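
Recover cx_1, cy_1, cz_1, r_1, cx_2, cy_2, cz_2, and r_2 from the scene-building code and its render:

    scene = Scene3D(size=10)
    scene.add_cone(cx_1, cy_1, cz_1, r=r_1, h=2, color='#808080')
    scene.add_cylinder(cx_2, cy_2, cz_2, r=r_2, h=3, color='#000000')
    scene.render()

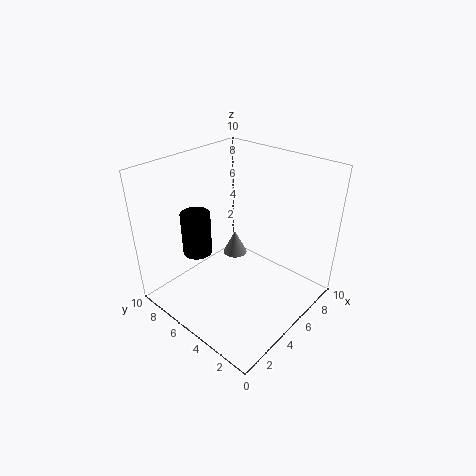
cx_1 = 8, cy_1 = 8, cz_1 = 1, r_1 = 1, cx_2 = 3, cy_2 = 7, cz_2 = 4, r_2 = 1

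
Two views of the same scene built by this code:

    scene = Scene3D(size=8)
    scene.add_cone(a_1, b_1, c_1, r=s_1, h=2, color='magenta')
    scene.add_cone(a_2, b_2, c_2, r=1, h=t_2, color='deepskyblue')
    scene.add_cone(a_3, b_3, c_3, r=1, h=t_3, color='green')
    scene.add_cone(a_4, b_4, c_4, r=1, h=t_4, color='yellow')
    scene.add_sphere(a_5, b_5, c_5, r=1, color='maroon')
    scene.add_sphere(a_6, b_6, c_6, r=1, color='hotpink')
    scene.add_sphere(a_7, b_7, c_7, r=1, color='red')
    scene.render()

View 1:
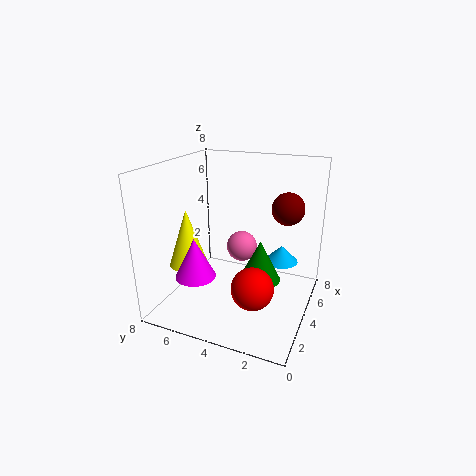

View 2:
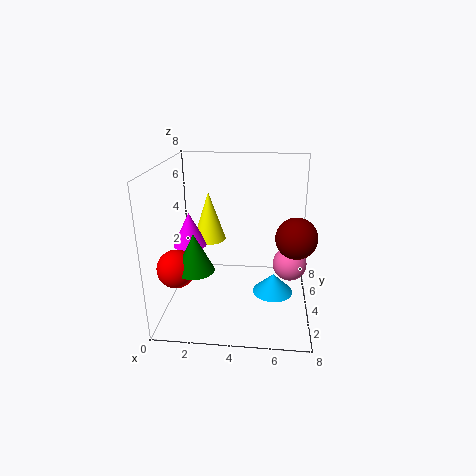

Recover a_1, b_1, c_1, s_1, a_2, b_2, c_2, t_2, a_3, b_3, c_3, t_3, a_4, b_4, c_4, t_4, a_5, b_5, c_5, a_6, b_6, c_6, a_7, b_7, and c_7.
a_1 = 1, b_1 = 5, c_1 = 3, s_1 = 1, a_2 = 6, b_2 = 2, c_2 = 2, t_2 = 1, a_3 = 2, b_3 = 2, c_3 = 3, t_3 = 2, a_4 = 2, b_4 = 6, c_4 = 3, t_4 = 3, a_5 = 7, b_5 = 2, c_5 = 5, a_6 = 7, b_6 = 5, c_6 = 2, a_7 = 1, b_7 = 2, c_7 = 3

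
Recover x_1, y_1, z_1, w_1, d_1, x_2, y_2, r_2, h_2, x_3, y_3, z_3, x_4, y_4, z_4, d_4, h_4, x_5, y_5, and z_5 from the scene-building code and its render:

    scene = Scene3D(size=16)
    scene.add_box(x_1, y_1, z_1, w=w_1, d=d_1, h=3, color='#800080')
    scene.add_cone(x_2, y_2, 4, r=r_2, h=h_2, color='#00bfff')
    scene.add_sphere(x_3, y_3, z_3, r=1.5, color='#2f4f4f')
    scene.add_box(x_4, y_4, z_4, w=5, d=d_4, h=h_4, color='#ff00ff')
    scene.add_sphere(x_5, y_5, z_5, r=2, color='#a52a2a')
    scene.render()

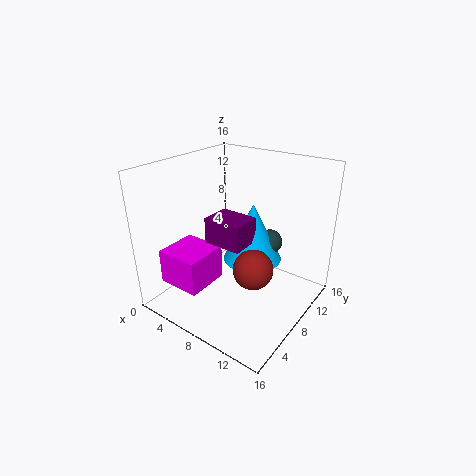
x_1 = 4.5, y_1 = 6.5, z_1 = 7, w_1 = 4.5, d_1 = 3.5, x_2 = 8, y_2 = 11, r_2 = 3.5, h_2 = 7, x_3 = 9.5, y_3 = 12.5, z_3 = 6, x_4 = 1, y_4 = 2.5, z_4 = 2.5, d_4 = 5, h_4 = 4, x_5 = 12, y_5 = 5, z_5 = 7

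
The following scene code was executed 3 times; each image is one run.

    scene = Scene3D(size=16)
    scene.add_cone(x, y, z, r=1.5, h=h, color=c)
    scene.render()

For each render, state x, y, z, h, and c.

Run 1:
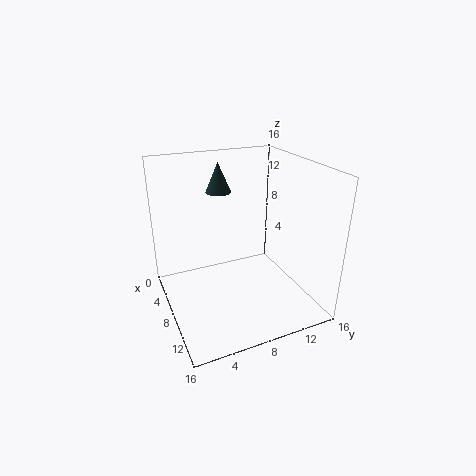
x = 3.5; y = 7.5; z = 12; h = 3.5; c = 'darkslategray'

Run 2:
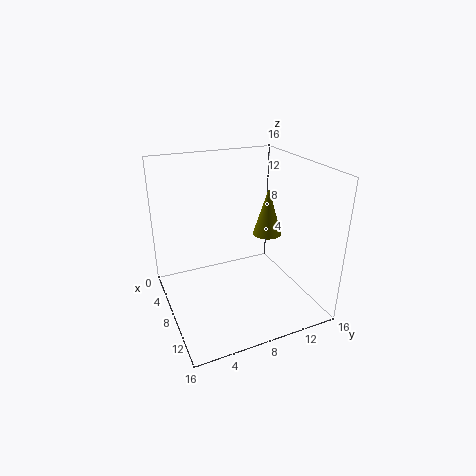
x = 10; y = 10.5; z = 9; h = 5; c = 'olive'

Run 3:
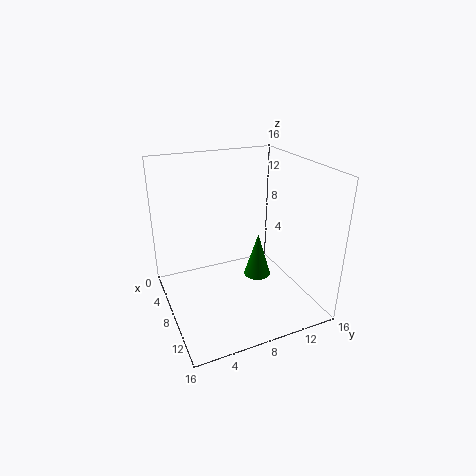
x = 9; y = 10; z = 3.5; h = 5; c = 'green'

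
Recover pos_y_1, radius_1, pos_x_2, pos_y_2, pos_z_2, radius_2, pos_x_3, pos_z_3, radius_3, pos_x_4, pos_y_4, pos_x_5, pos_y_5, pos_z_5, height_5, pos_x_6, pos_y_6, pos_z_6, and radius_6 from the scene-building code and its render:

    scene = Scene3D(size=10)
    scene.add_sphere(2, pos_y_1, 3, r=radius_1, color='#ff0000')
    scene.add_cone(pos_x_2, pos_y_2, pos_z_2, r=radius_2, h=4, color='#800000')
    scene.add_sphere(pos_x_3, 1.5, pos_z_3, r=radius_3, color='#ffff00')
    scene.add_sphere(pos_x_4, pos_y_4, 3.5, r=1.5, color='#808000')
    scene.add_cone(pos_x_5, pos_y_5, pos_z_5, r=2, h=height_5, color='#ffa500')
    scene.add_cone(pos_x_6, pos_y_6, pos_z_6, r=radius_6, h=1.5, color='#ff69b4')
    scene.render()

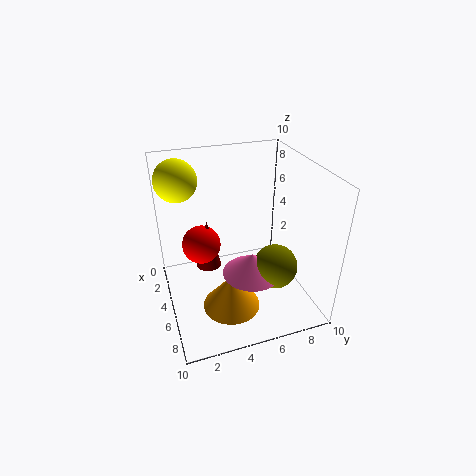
pos_y_1 = 3, radius_1 = 1.5, pos_x_2 = 2, pos_y_2 = 3.5, pos_z_2 = 1, radius_2 = 1, pos_x_3 = 2, pos_z_3 = 8.5, radius_3 = 1.5, pos_x_4 = 7, pos_y_4 = 7, pos_x_5 = 6.5, pos_y_5 = 4, pos_z_5 = 0.5, height_5 = 2.5, pos_x_6 = 6.5, pos_y_6 = 5.5, pos_z_6 = 3, radius_6 = 2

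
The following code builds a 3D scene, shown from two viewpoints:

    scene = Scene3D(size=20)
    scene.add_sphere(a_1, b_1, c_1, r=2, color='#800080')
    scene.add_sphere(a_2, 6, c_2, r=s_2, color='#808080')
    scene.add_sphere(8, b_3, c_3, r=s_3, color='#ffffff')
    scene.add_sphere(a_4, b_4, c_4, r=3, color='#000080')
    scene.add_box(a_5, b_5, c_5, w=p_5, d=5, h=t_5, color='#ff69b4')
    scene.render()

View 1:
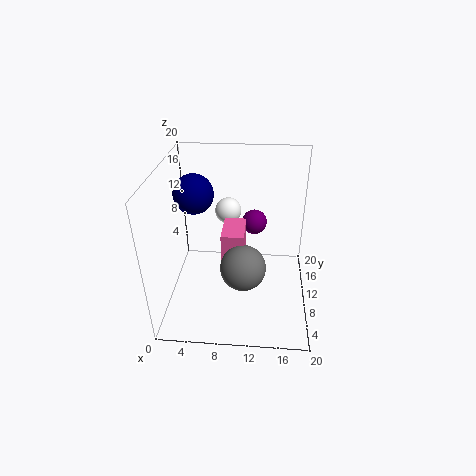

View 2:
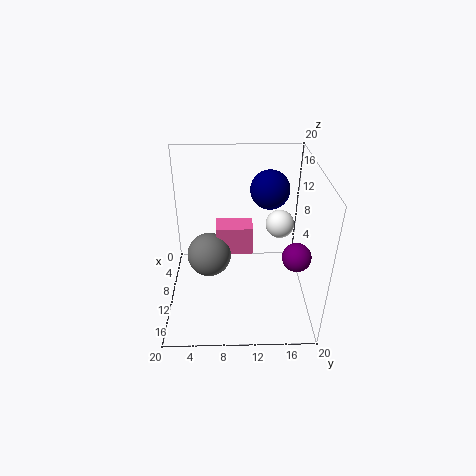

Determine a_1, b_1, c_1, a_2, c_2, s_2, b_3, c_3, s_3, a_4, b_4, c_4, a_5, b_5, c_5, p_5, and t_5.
a_1 = 12
b_1 = 18
c_1 = 8
a_2 = 11
c_2 = 8
s_2 = 3
b_3 = 16
c_3 = 11
s_3 = 2
a_4 = 3
b_4 = 15
c_4 = 14
a_5 = 8
b_5 = 7
c_5 = 8
p_5 = 3
t_5 = 4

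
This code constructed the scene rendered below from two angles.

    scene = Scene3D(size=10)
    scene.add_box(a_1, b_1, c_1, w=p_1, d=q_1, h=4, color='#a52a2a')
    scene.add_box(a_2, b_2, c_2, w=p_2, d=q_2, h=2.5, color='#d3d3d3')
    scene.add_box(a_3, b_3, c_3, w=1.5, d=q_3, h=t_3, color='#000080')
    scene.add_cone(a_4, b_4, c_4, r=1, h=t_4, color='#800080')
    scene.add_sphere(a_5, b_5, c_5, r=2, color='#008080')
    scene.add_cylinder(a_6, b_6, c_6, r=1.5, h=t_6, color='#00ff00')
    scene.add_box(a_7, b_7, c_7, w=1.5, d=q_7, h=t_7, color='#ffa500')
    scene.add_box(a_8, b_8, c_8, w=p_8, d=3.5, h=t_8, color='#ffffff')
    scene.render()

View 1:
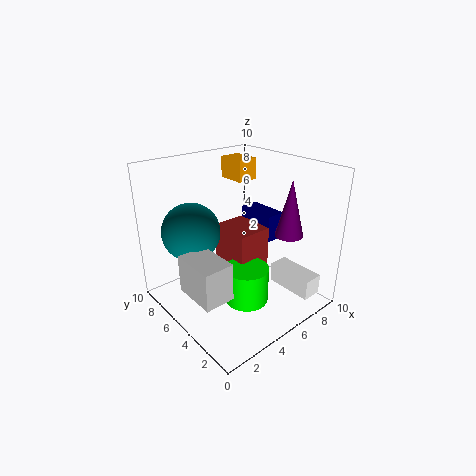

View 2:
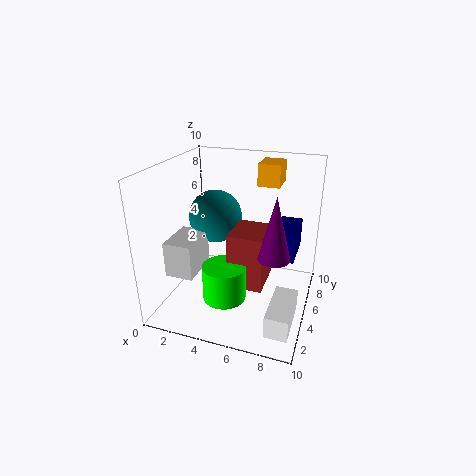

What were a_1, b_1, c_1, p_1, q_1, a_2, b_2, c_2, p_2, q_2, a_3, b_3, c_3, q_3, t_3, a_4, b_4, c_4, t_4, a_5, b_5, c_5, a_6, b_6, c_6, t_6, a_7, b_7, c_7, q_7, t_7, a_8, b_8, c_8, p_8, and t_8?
a_1 = 4.5, b_1 = 4, c_1 = 1.5, p_1 = 2.5, q_1 = 3, a_2 = 0.5, b_2 = 2.5, c_2 = 2.5, p_2 = 2, q_2 = 3, a_3 = 7.5, b_3 = 4.5, c_3 = 4, q_3 = 3, t_3 = 2, a_4 = 8, b_4 = 3, c_4 = 5, t_4 = 4, a_5 = 2.5, b_5 = 7, c_5 = 5.5, a_6 = 4.5, b_6 = 3.5, c_6 = 1, t_6 = 2.5, a_7 = 6, b_7 = 6, c_7 = 8.5, q_7 = 2, t_7 = 1.5, a_8 = 8, b_8 = 1, c_8 = 0.5, p_8 = 1.5, t_8 = 1.5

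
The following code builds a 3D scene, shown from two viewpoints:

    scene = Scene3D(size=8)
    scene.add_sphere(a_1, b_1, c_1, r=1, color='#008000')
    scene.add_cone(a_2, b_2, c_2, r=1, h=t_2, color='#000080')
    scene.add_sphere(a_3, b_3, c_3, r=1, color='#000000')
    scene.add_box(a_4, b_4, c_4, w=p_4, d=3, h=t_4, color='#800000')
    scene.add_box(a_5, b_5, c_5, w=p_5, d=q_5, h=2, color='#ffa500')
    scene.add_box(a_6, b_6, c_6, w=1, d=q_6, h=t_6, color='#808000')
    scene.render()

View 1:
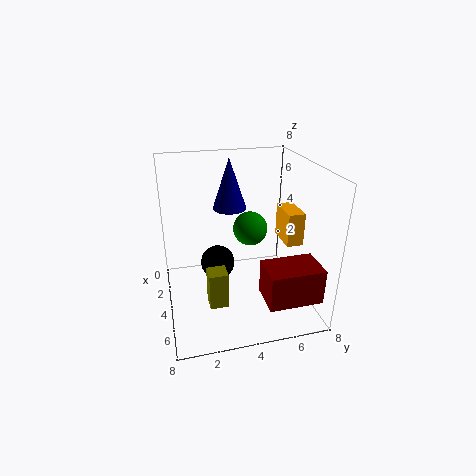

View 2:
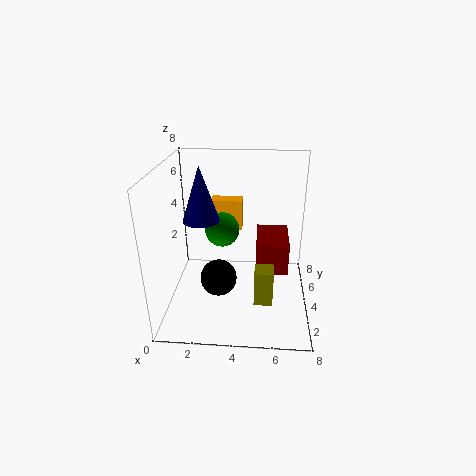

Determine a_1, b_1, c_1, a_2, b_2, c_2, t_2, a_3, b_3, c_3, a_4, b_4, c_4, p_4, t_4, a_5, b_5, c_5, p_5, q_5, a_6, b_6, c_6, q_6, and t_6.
a_1 = 3; b_1 = 5; c_1 = 4; a_2 = 2; b_2 = 4; c_2 = 5; t_2 = 3; a_3 = 3; b_3 = 3; c_3 = 2; a_4 = 5; b_4 = 5; c_4 = 1; p_4 = 2; t_4 = 2; a_5 = 2; b_5 = 7; c_5 = 3; p_5 = 2; q_5 = 1; a_6 = 5; b_6 = 2; c_6 = 1; q_6 = 1; t_6 = 2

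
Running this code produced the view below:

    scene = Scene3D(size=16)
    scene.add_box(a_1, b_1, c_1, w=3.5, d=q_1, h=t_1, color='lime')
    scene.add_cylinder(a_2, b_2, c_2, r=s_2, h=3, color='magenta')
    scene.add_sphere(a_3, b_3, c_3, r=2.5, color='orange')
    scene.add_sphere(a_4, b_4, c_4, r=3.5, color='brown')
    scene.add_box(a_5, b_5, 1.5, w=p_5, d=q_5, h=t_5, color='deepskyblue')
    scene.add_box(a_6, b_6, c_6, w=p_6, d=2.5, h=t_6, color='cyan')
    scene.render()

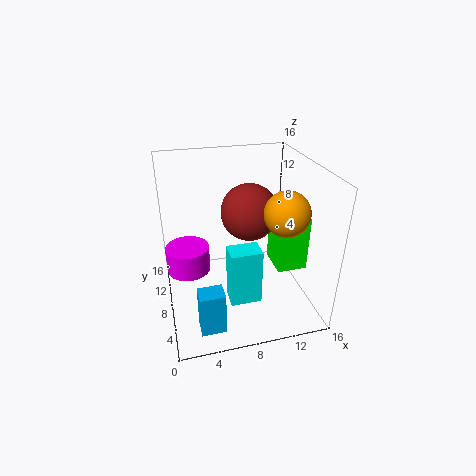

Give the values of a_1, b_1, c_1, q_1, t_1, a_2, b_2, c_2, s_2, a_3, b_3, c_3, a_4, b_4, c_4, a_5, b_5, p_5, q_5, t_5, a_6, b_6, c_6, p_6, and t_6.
a_1 = 12.5, b_1 = 6.5, c_1 = 3.5, q_1 = 4, t_1 = 6.5, a_2 = 2.5, b_2 = 10, c_2 = 3.5, s_2 = 2.5, a_3 = 13, b_3 = 6.5, c_3 = 11, a_4 = 10.5, b_4 = 12, c_4 = 9, a_5 = 2.5, b_5 = 1, p_5 = 2.5, q_5 = 2, t_5 = 4.5, a_6 = 6.5, b_6 = 5, c_6 = 1, p_6 = 3.5, t_6 = 6.5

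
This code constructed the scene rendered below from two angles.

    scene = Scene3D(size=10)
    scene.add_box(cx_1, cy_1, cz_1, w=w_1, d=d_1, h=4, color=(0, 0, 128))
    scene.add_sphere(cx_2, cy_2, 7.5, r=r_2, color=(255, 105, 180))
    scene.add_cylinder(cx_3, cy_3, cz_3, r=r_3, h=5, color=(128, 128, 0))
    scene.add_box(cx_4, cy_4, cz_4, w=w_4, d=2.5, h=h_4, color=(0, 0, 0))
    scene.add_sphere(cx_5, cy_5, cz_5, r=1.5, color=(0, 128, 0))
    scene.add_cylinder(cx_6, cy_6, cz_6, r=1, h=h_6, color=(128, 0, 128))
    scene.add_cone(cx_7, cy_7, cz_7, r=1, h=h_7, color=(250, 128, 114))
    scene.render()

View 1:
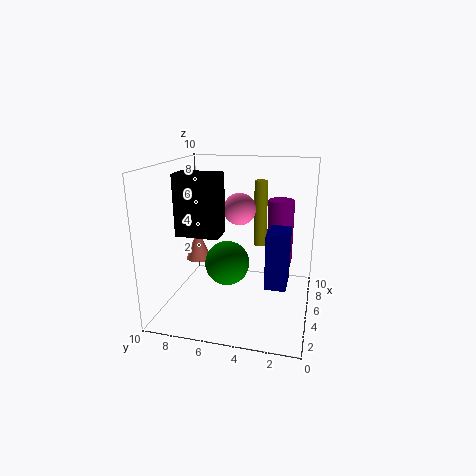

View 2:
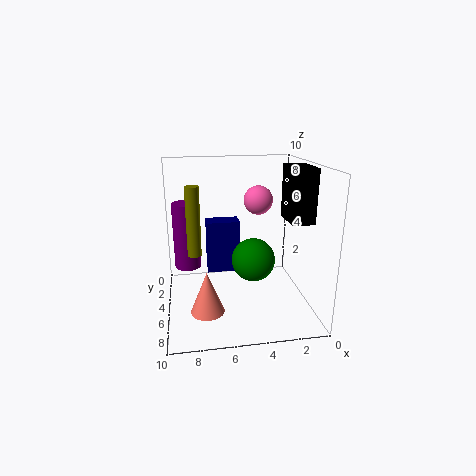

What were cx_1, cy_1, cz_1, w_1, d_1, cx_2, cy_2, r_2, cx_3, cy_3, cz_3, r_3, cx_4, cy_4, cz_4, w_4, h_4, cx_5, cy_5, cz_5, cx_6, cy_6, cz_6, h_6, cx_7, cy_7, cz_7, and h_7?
cx_1 = 4.5
cy_1 = 1.5
cz_1 = 1.5
w_1 = 2.5
d_1 = 1.5
cx_2 = 3.5
cy_2 = 4.5
r_2 = 1
cx_3 = 8
cy_3 = 4
cz_3 = 3.5
r_3 = 0.5
cx_4 = 0.5
cy_4 = 5
cz_4 = 6.5
w_4 = 1.5
h_4 = 3.5
cx_5 = 4
cy_5 = 5.5
cz_5 = 3.5
cx_6 = 8.5
cy_6 = 2.5
cz_6 = 2
h_6 = 5
cx_7 = 7.5
cy_7 = 9
cz_7 = 2
h_7 = 2.5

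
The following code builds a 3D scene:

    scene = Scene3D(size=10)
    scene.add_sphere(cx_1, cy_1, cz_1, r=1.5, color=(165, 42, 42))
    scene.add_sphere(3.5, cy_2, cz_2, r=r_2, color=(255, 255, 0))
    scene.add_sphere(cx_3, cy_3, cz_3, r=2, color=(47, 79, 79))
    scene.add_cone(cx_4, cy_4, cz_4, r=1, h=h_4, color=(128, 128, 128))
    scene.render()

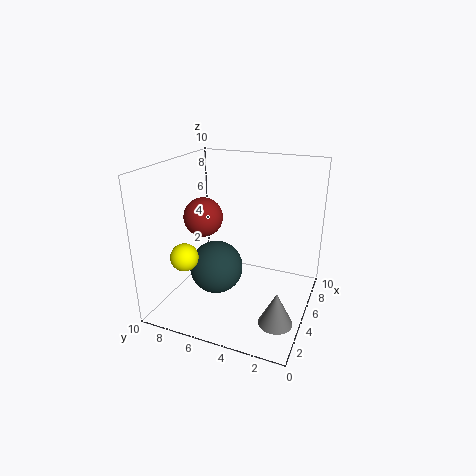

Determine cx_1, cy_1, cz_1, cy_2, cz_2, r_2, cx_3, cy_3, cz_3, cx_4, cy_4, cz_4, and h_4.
cx_1 = 6.5, cy_1 = 8.5, cz_1 = 5.5, cy_2 = 8.5, cz_2 = 3.5, r_2 = 1, cx_3 = 5.5, cy_3 = 7, cz_3 = 2, cx_4 = 1, cy_4 = 1, cz_4 = 2, h_4 = 2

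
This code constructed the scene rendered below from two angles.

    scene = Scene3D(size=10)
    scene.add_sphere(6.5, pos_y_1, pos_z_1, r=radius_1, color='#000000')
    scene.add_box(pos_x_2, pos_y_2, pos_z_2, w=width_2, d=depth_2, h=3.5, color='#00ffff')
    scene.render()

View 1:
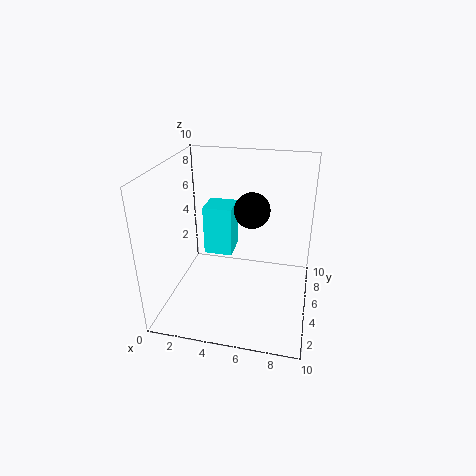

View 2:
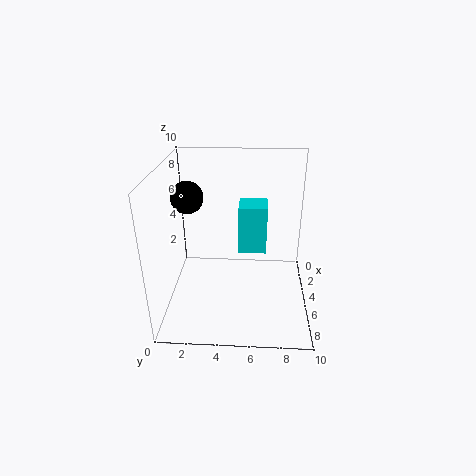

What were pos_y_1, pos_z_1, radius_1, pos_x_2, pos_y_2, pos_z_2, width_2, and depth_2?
pos_y_1 = 2; pos_z_1 = 8.5; radius_1 = 1; pos_x_2 = 2.5; pos_y_2 = 5; pos_z_2 = 3.5; width_2 = 2; depth_2 = 2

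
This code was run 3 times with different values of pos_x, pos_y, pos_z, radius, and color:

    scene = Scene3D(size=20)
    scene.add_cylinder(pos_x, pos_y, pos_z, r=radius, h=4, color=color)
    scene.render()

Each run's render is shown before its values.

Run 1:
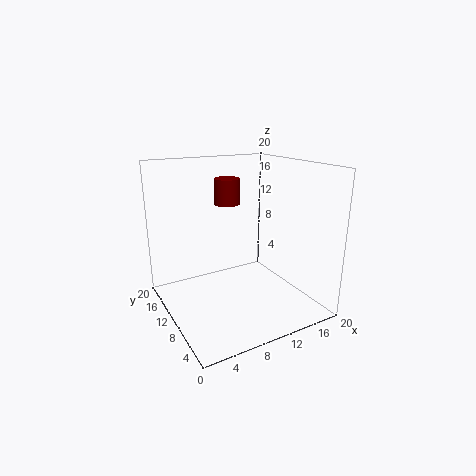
pos_x = 12, pos_y = 17, pos_z = 13, radius = 2, color = 'maroon'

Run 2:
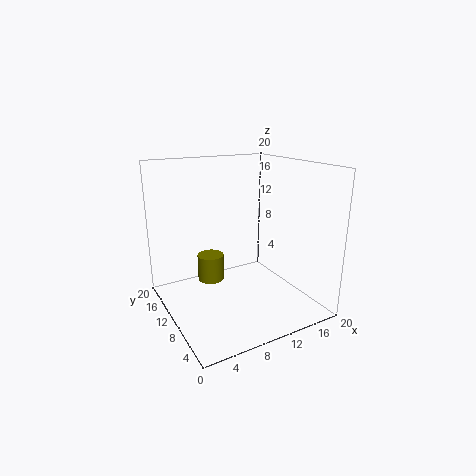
pos_x = 8, pos_y = 15, pos_z = 2, radius = 2, color = 'olive'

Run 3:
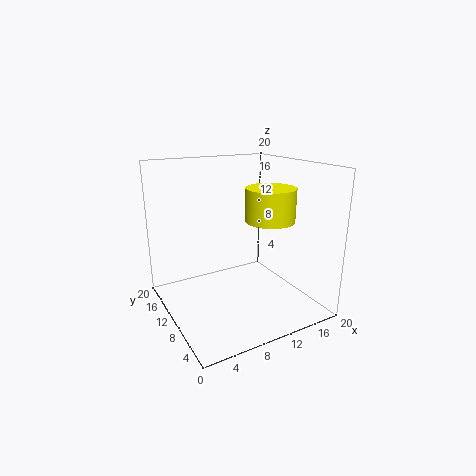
pos_x = 11, pos_y = 4, pos_z = 14, radius = 3, color = 'yellow'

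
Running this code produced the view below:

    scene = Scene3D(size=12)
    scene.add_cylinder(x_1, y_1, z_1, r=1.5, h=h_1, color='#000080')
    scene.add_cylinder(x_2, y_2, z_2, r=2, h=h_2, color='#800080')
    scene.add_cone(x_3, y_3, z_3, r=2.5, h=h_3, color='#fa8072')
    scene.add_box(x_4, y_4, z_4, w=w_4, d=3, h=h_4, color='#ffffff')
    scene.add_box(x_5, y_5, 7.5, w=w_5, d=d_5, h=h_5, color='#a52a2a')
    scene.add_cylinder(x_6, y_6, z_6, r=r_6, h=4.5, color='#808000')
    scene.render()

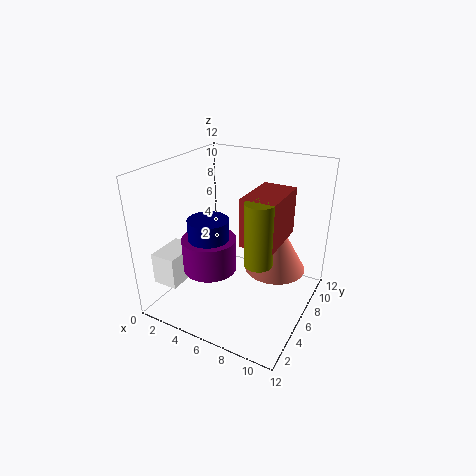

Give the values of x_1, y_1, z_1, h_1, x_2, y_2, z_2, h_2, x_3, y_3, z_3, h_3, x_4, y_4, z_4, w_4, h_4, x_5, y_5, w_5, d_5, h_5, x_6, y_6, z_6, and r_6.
x_1 = 5.5
y_1 = 2.5
z_1 = 5.5
h_1 = 3.5
x_2 = 5.5
y_2 = 2.5
z_2 = 5
h_2 = 2.5
x_3 = 9
y_3 = 7
z_3 = 3.5
h_3 = 4.5
x_4 = 1.5
y_4 = 0.5
z_4 = 3.5
w_4 = 2
h_4 = 2.5
x_5 = 8
y_5 = 2.5
w_5 = 2.5
d_5 = 4
h_5 = 3.5
x_6 = 9.5
y_6 = 2.5
z_6 = 6.5
r_6 = 1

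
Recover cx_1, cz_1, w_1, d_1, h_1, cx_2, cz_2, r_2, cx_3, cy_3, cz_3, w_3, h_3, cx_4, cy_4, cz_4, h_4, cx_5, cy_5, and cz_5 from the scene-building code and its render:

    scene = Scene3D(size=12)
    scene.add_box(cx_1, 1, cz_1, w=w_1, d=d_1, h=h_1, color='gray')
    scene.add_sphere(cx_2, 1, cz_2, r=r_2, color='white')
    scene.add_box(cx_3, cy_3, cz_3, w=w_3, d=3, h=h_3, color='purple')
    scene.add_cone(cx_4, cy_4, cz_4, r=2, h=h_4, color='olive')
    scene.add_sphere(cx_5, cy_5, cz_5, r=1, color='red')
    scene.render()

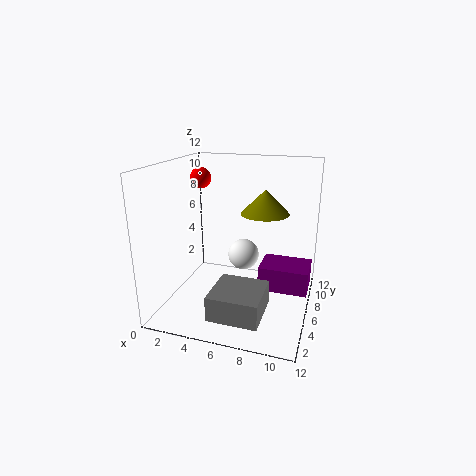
cx_1 = 5; cz_1 = 1; w_1 = 4; d_1 = 4; h_1 = 2; cx_2 = 8; cz_2 = 7; r_2 = 1; cx_3 = 8; cy_3 = 5; cz_3 = 2; w_3 = 4; h_3 = 2; cx_4 = 8; cy_4 = 7; cz_4 = 8; h_4 = 2; cx_5 = 1; cy_5 = 10; cz_5 = 10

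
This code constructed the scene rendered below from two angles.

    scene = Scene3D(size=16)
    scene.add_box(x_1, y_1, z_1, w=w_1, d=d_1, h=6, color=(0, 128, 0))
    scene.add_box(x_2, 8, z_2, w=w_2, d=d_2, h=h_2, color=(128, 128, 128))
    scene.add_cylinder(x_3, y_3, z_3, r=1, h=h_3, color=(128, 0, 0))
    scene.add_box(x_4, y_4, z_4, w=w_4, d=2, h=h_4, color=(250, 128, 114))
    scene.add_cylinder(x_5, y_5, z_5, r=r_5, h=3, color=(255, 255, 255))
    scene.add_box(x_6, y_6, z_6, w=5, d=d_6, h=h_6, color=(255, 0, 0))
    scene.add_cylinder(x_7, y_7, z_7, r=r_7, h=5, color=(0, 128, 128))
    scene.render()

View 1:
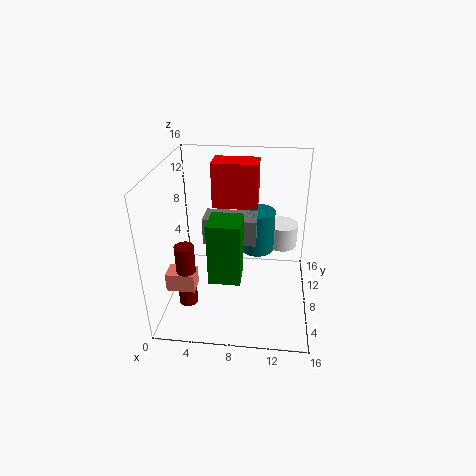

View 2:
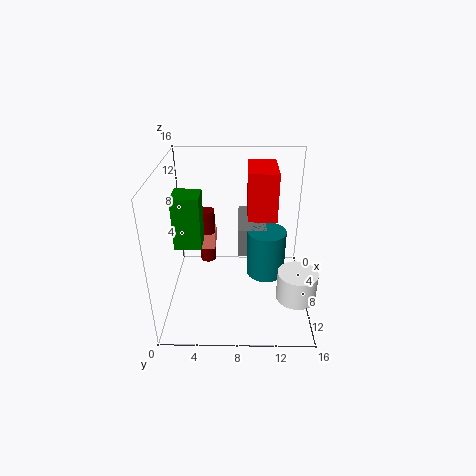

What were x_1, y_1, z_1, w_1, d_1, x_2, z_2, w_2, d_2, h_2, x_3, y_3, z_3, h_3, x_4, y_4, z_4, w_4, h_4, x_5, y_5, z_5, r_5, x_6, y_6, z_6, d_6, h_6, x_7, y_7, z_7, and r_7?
x_1 = 6; y_1 = 1; z_1 = 7; w_1 = 3; d_1 = 3; x_2 = 4; z_2 = 7; w_2 = 6; d_2 = 3; h_2 = 3; x_3 = 3; y_3 = 4; z_3 = 2; h_3 = 7; x_4 = 1; y_4 = 3; z_4 = 4; w_4 = 3; h_4 = 2; x_5 = 13; y_5 = 14; z_5 = 4; r_5 = 2; x_6 = 5; y_6 = 9; z_6 = 11; d_6 = 3; h_6 = 5; x_7 = 10; y_7 = 11; z_7 = 5; r_7 = 2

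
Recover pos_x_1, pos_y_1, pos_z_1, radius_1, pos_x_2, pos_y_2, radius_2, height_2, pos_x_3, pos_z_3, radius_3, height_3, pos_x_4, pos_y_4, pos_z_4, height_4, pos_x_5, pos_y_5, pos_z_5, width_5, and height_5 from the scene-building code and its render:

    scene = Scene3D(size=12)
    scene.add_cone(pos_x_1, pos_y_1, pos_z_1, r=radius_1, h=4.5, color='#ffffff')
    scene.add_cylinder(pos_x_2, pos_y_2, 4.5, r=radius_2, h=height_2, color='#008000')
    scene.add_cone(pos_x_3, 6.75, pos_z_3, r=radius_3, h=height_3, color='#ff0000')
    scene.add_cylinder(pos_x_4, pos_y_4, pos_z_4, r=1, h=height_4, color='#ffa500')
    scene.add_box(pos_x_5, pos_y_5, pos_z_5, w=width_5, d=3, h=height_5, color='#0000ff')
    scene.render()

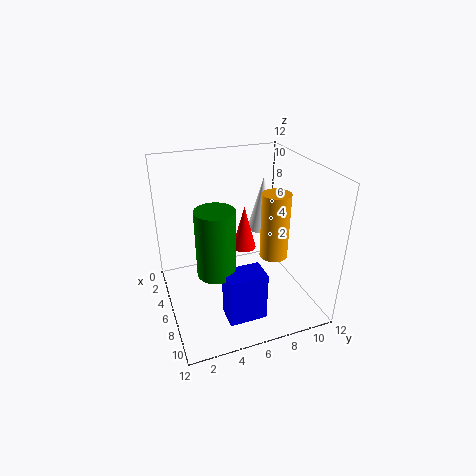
pos_x_1 = 5.25
pos_y_1 = 8.5
pos_z_1 = 6.25
radius_1 = 1.25
pos_x_2 = 8
pos_y_2 = 3.5
radius_2 = 1.5
height_2 = 5.25
pos_x_3 = 5.5
pos_z_3 = 4.75
radius_3 = 1
height_3 = 3.75
pos_x_4 = 10
pos_y_4 = 7.25
pos_z_4 = 6.5
height_4 = 4.75
pos_x_5 = 8.5
pos_y_5 = 3.75
pos_z_5 = 1
width_5 = 2
height_5 = 4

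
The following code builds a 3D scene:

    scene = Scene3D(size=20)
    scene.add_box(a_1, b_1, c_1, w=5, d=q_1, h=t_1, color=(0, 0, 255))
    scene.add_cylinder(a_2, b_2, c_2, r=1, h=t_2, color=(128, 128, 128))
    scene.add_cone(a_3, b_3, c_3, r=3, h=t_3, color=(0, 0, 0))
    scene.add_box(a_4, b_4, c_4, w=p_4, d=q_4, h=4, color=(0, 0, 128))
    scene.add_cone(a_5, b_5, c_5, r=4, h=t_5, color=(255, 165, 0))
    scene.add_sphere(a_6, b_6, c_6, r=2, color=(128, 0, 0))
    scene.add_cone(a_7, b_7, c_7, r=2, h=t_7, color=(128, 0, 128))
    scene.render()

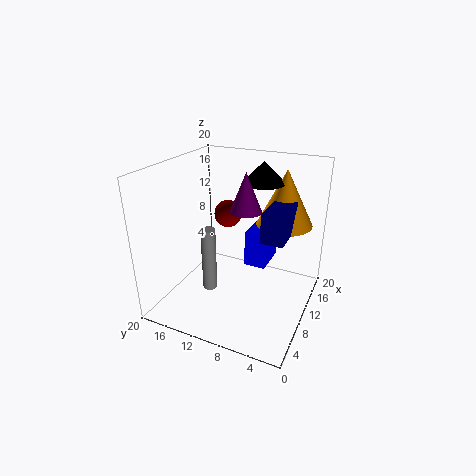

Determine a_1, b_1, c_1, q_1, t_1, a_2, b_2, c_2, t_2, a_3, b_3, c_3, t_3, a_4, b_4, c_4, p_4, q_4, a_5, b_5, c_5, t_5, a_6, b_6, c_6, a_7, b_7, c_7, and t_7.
a_1 = 10; b_1 = 6; c_1 = 6; q_1 = 3; t_1 = 5; a_2 = 7; b_2 = 13; c_2 = 3; t_2 = 9; a_3 = 14; b_3 = 8; c_3 = 17; t_3 = 3; a_4 = 8; b_4 = 3; c_4 = 11; p_4 = 6; q_4 = 3; a_5 = 15; b_5 = 5; c_5 = 11; t_5 = 8; a_6 = 13; b_6 = 13; c_6 = 12; a_7 = 8; b_7 = 8; c_7 = 15; t_7 = 5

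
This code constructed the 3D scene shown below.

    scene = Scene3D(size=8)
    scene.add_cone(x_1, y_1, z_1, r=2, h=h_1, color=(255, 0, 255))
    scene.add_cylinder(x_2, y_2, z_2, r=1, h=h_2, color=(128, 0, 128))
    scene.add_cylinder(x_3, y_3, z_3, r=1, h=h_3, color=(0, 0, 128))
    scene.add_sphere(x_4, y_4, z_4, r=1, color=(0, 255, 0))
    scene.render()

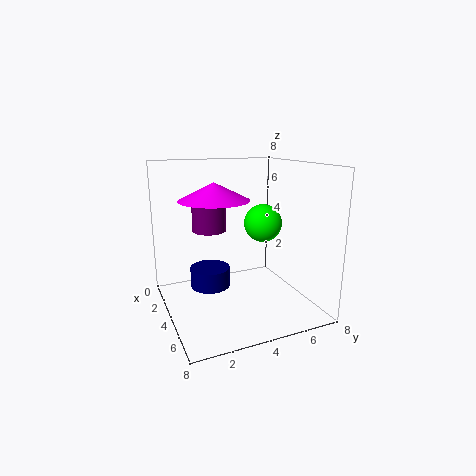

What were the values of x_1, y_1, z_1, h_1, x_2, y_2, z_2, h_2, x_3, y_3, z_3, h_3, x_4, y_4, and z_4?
x_1 = 3; y_1 = 3; z_1 = 6; h_1 = 1; x_2 = 2; y_2 = 3; z_2 = 4; h_2 = 2; x_3 = 5; y_3 = 2; z_3 = 2; h_3 = 1; x_4 = 5; y_4 = 5; z_4 = 5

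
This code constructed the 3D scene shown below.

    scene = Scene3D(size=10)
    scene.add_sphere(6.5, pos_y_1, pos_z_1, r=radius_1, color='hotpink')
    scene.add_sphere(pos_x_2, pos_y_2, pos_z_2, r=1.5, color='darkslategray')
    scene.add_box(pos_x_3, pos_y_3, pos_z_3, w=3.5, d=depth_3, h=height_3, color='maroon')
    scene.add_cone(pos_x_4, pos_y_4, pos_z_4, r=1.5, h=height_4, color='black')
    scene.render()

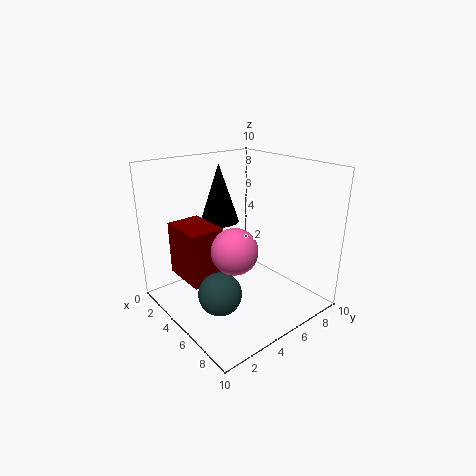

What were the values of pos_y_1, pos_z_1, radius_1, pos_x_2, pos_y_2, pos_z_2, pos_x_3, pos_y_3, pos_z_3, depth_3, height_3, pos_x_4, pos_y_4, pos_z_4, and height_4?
pos_y_1 = 3.5; pos_z_1 = 5; radius_1 = 1.5; pos_x_2 = 5.5; pos_y_2 = 3; pos_z_2 = 1.5; pos_x_3 = 0.5; pos_y_3 = 2; pos_z_3 = 1.5; depth_3 = 2.5; height_3 = 4; pos_x_4 = 1.5; pos_y_4 = 6; pos_z_4 = 5; height_4 = 4.5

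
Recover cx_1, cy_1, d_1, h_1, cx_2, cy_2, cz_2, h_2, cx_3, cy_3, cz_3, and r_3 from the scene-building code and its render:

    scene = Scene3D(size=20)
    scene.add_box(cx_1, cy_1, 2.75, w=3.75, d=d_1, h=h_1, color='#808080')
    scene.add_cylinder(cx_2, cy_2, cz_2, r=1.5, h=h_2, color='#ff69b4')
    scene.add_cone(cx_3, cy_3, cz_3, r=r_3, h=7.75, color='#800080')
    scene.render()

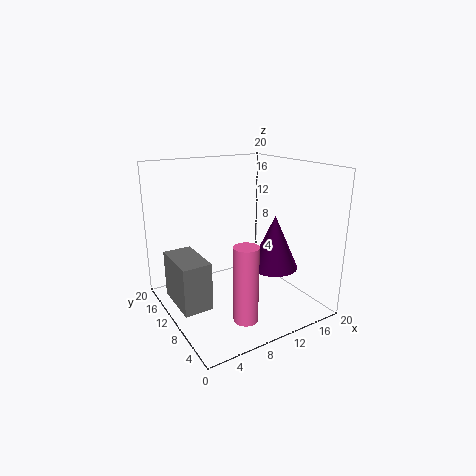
cx_1 = 0.25, cy_1 = 6.25, d_1 = 6.75, h_1 = 6.25, cx_2 = 6.5, cy_2 = 2.5, cz_2 = 2.5, h_2 = 9.5, cx_3 = 15.25, cy_3 = 8.5, cz_3 = 5, r_3 = 3.5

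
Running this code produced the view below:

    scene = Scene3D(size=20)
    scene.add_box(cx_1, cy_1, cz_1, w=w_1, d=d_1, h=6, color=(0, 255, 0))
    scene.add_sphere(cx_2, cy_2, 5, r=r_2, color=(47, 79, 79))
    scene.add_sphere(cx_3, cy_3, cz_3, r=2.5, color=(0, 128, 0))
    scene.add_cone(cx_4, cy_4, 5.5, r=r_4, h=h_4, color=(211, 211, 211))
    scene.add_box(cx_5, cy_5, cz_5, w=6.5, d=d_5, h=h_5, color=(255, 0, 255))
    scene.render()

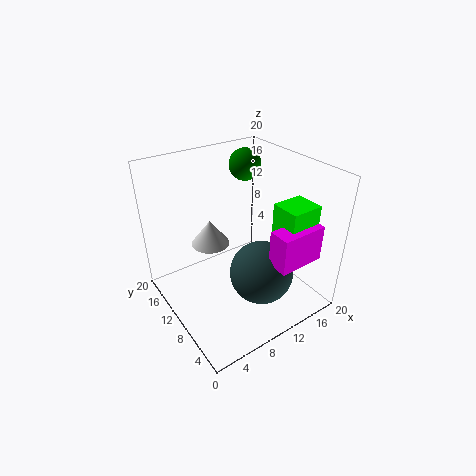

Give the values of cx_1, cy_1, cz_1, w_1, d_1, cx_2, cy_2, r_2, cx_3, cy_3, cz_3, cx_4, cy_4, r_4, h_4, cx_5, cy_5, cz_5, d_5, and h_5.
cx_1 = 13.5; cy_1 = 3; cz_1 = 9.5; w_1 = 4.5; d_1 = 4; cx_2 = 12; cy_2 = 7; r_2 = 4.5; cx_3 = 16.5; cy_3 = 17.5; cz_3 = 17; cx_4 = 9.5; cy_4 = 17; r_4 = 3; h_4 = 4; cx_5 = 11.5; cy_5 = 2; cz_5 = 8; d_5 = 3; h_5 = 5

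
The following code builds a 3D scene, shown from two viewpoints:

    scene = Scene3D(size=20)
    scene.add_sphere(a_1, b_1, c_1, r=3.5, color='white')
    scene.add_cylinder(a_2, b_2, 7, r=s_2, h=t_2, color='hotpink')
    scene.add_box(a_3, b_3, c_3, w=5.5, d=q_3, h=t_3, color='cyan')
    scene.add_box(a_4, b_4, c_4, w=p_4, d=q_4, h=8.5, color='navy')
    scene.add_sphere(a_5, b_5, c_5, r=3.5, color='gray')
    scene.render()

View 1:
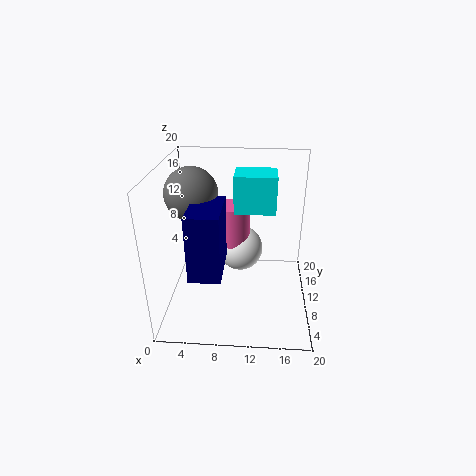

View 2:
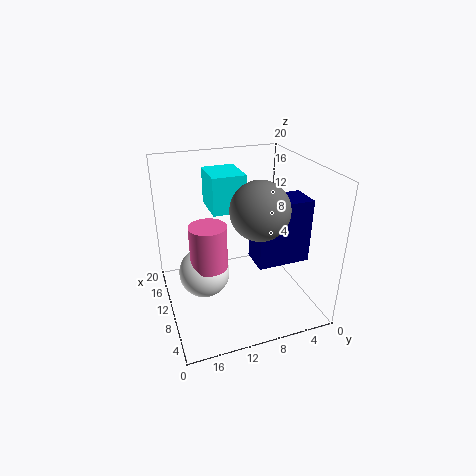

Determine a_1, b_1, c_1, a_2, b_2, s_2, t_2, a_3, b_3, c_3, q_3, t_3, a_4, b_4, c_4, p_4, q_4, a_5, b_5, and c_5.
a_1 = 10; b_1 = 15; c_1 = 5.5; a_2 = 9; b_2 = 14.5; s_2 = 2.5; t_2 = 6; a_3 = 9.5; b_3 = 9; c_3 = 14; q_3 = 4.5; t_3 = 5; a_4 = 4.5; b_4 = 2; c_4 = 8; p_4 = 4; q_4 = 7; a_5 = 4; b_5 = 9.5; c_5 = 16.5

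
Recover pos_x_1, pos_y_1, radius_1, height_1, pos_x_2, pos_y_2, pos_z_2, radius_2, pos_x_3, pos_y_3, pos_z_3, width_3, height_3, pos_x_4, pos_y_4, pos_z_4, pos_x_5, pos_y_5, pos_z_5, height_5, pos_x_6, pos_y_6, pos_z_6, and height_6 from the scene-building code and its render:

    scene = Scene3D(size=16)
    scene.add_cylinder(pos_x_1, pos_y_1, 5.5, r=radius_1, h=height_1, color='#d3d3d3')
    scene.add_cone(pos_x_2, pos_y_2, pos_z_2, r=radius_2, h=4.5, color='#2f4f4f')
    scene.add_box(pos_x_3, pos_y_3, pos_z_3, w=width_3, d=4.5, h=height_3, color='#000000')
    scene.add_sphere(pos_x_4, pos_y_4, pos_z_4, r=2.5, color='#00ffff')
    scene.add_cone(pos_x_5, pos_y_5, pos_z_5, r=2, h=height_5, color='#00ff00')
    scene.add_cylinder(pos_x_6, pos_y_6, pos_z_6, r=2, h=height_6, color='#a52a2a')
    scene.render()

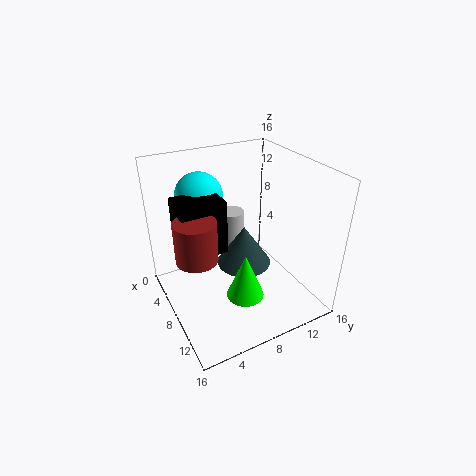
pos_x_1 = 4.5, pos_y_1 = 9, radius_1 = 1.5, height_1 = 4, pos_x_2 = 8.5, pos_y_2 = 8.5, pos_z_2 = 5, radius_2 = 3, pos_x_3 = 7, pos_y_3 = 1, pos_z_3 = 8.5, width_3 = 3.5, height_3 = 5.5, pos_x_4 = 6, pos_y_4 = 4.5, pos_z_4 = 13, pos_x_5 = 11.5, pos_y_5 = 7, pos_z_5 = 3, height_5 = 5, pos_x_6 = 11, pos_y_6 = 2, pos_z_6 = 9, height_6 = 4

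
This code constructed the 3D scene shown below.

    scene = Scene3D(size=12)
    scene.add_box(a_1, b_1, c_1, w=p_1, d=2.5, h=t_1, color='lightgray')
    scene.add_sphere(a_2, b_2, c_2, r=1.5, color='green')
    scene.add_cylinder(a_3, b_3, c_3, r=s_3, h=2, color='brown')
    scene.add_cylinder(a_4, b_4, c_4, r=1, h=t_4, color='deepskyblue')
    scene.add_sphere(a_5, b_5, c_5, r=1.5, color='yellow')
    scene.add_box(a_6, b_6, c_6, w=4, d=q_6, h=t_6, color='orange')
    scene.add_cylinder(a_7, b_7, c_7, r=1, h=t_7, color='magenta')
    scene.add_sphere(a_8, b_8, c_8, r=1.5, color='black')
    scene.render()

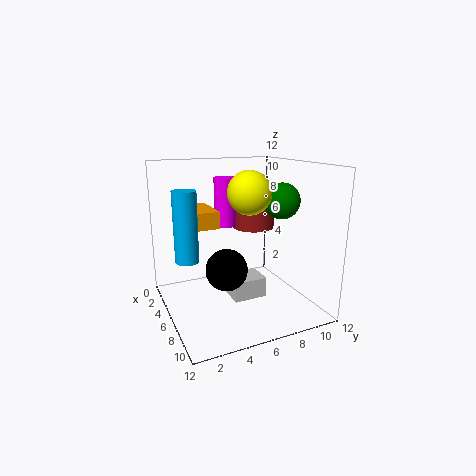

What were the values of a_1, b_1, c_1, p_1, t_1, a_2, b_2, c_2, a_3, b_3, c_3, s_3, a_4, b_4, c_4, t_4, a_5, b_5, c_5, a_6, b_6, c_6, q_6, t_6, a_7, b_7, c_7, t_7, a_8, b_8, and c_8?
a_1 = 8; b_1 = 4; c_1 = 2.5; p_1 = 2; t_1 = 1.5; a_2 = 7; b_2 = 9.5; c_2 = 9; a_3 = 2; b_3 = 9.5; c_3 = 5.5; s_3 = 2; a_4 = 4.5; b_4 = 2; c_4 = 4; t_4 = 6; a_5 = 10; b_5 = 5; c_5 = 10.5; a_6 = 0.5; b_6 = 3; c_6 = 6.5; q_6 = 2; t_6 = 1.5; a_7 = 2; b_7 = 6.5; c_7 = 6; t_7 = 4.5; a_8 = 9.5; b_8 = 3.5; c_8 = 5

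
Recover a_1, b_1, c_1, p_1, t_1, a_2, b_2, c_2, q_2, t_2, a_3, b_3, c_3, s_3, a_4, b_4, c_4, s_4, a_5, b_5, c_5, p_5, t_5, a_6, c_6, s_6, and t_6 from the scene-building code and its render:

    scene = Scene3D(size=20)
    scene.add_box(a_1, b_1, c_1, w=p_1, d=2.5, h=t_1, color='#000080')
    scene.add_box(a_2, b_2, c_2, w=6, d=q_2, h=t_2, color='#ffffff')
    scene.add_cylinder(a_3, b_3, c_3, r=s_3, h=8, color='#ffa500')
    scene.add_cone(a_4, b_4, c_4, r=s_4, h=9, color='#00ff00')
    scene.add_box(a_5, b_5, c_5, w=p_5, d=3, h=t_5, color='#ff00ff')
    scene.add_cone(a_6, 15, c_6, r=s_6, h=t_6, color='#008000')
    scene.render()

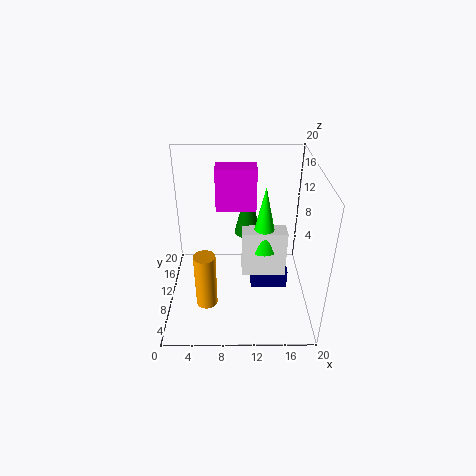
a_1 = 12, b_1 = 10.5, c_1 = 0.5, p_1 = 5.5, t_1 = 3, a_2 = 10.5, b_2 = 7.5, c_2 = 5.5, q_2 = 2.5, t_2 = 6.5, a_3 = 5.5, b_3 = 7, c_3 = 1, s_3 = 1.5, a_4 = 13.5, b_4 = 9, c_4 = 9, s_4 = 2, a_5 = 7, b_5 = 11, c_5 = 13.5, p_5 = 5.5, t_5 = 6, a_6 = 11.5, c_6 = 8, s_6 = 2, t_6 = 8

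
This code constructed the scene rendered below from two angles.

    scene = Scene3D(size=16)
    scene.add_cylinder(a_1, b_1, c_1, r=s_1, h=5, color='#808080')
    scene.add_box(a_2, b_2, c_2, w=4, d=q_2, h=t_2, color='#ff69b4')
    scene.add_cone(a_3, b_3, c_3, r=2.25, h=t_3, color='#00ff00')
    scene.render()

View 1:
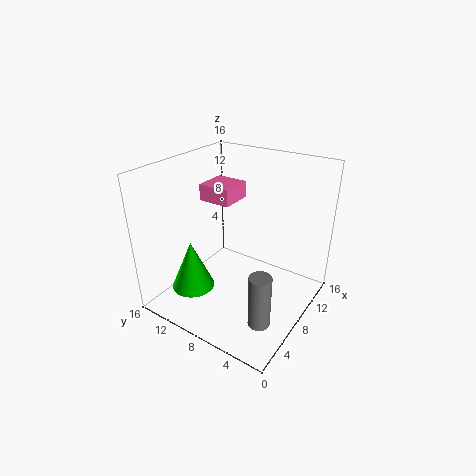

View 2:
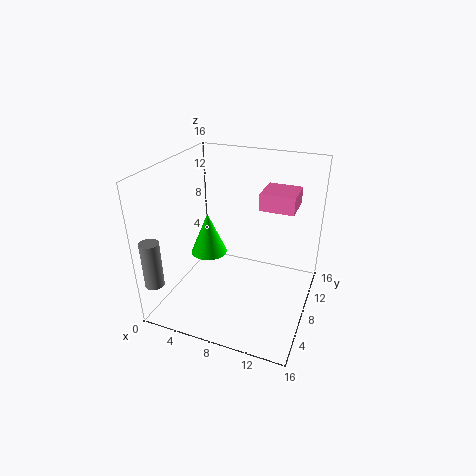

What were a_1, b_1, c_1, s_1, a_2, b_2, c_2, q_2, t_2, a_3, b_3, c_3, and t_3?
a_1 = 1.25
b_1 = 1.25
c_1 = 4.5
s_1 = 1
a_2 = 9.5
b_2 = 10.5
c_2 = 10.5
q_2 = 4
t_2 = 2
a_3 = 3
b_3 = 10.5
c_3 = 3.75
t_3 = 5.25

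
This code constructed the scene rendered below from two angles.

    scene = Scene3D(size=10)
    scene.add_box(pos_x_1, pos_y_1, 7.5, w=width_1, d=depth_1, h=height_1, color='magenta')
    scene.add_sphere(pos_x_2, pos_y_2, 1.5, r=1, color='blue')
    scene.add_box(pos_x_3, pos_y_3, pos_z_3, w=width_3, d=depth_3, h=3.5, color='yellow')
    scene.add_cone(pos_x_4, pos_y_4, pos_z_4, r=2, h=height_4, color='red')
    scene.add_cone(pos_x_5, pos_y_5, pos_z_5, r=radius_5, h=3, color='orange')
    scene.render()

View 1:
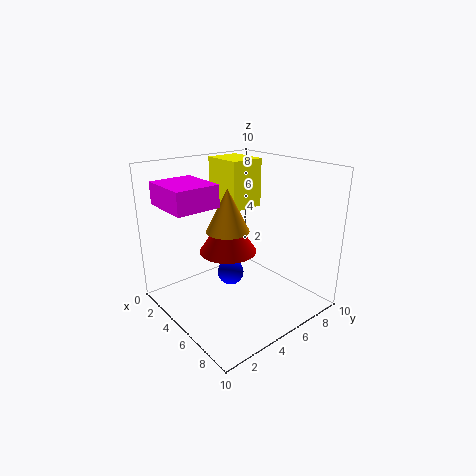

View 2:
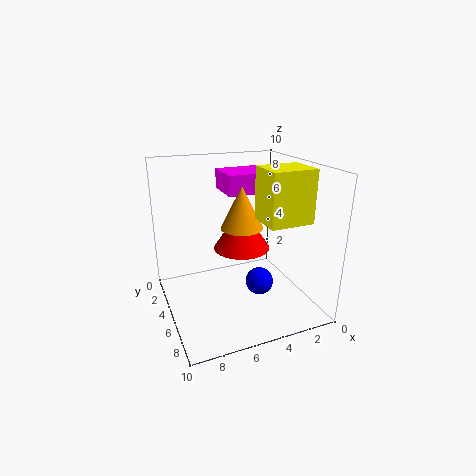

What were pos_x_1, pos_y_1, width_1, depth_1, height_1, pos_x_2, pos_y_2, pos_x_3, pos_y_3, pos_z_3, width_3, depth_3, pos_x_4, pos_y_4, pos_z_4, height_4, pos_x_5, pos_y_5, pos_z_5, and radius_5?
pos_x_1 = 1.5, pos_y_1 = 0.5, width_1 = 3.5, depth_1 = 3, height_1 = 1.5, pos_x_2 = 3.5, pos_y_2 = 5.5, pos_x_3 = 1, pos_y_3 = 5.5, pos_z_3 = 6.5, width_3 = 3, depth_3 = 2.5, pos_x_4 = 4.5, pos_y_4 = 4.5, pos_z_4 = 4, height_4 = 3, pos_x_5 = 4.5, pos_y_5 = 4.5, pos_z_5 = 5.5, radius_5 = 1.5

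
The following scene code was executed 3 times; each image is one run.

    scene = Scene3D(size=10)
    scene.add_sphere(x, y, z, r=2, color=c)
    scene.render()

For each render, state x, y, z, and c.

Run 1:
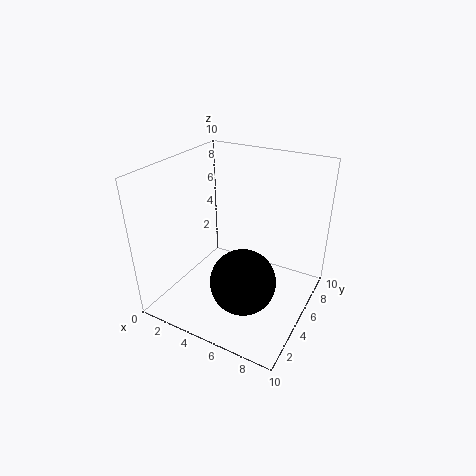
x = 7
y = 2
z = 4
c = 'black'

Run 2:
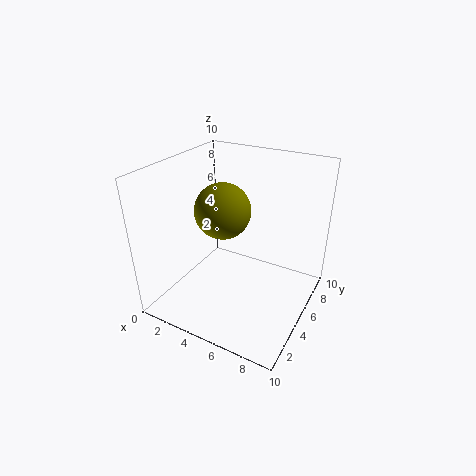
x = 3.5
y = 5.5
z = 6.5
c = 'olive'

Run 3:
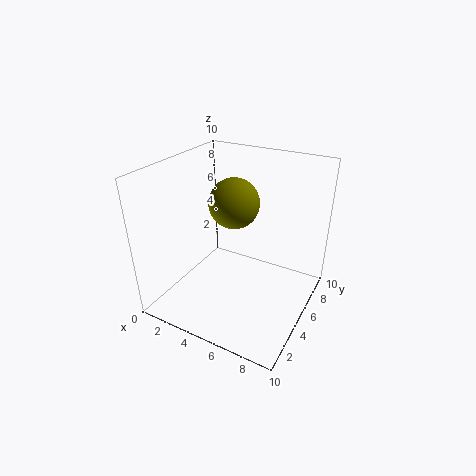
x = 3
y = 8
z = 6
c = 'olive'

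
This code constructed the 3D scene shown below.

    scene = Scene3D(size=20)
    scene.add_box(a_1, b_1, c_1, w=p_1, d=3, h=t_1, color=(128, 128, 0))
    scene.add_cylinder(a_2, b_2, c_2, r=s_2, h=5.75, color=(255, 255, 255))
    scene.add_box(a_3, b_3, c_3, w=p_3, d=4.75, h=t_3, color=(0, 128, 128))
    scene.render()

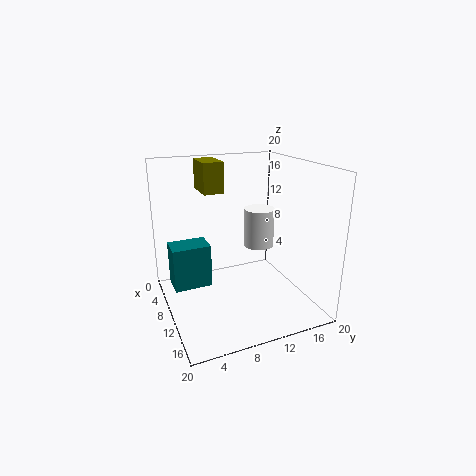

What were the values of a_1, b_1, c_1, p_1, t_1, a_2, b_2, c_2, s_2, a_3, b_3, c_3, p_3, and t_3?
a_1 = 0.5; b_1 = 6.75; c_1 = 15.25; p_1 = 5; t_1 = 4.5; a_2 = 7.5; b_2 = 14.5; c_2 = 7.25; s_2 = 2.25; a_3 = 10; b_3 = 0.25; c_3 = 5.5; p_3 = 3.25; t_3 = 5.5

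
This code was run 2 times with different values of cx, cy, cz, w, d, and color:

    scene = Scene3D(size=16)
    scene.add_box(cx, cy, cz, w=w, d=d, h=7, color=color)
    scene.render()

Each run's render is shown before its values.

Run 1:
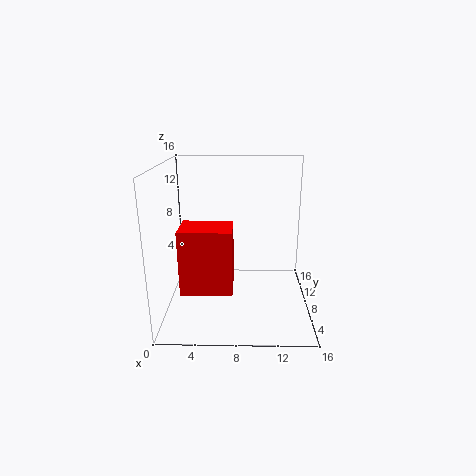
cx = 2; cy = 4; cz = 3; w = 5.5; d = 4; color = 'red'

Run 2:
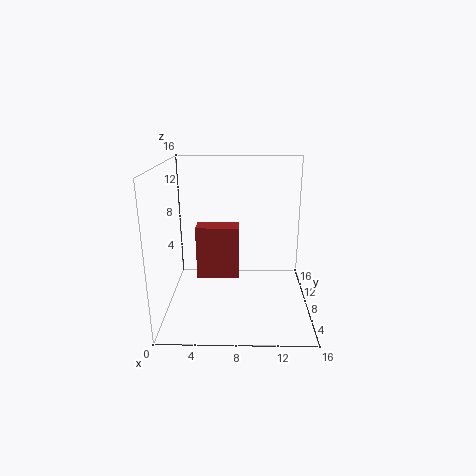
cx = 2.5; cy = 12.5; cz = 0.5; w = 5.5; d = 2.5; color = 'brown'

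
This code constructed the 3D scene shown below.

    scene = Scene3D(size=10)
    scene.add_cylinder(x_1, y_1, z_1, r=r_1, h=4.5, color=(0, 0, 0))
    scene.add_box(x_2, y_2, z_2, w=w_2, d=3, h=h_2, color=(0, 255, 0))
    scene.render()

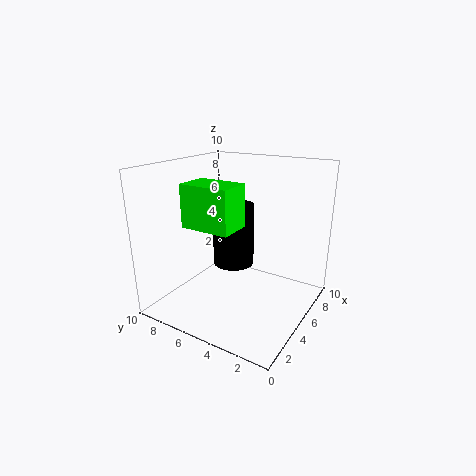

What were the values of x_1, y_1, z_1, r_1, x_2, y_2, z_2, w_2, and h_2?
x_1 = 6
y_1 = 6
z_1 = 2.5
r_1 = 1.5
x_2 = 0.5
y_2 = 3
z_2 = 7
w_2 = 2
h_2 = 2.5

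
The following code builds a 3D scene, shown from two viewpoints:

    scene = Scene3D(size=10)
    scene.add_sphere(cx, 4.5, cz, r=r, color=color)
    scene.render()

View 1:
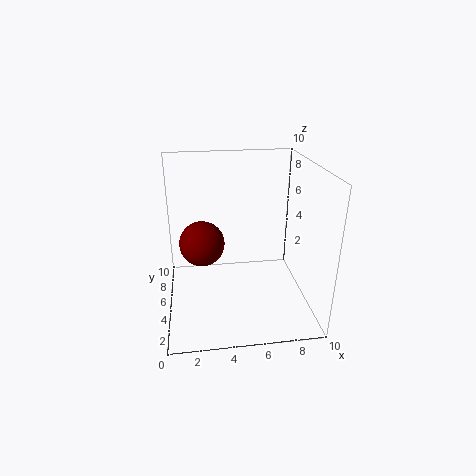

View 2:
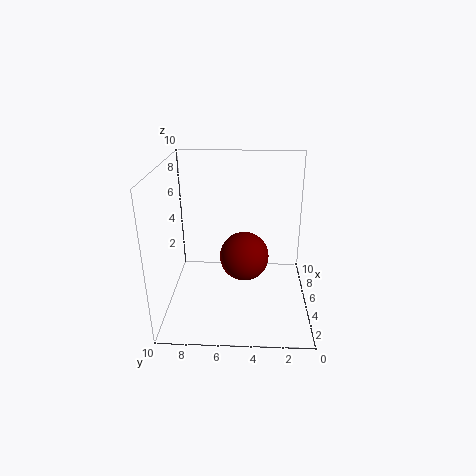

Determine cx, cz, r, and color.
cx = 2.5; cz = 5; r = 1.5; color = 'maroon'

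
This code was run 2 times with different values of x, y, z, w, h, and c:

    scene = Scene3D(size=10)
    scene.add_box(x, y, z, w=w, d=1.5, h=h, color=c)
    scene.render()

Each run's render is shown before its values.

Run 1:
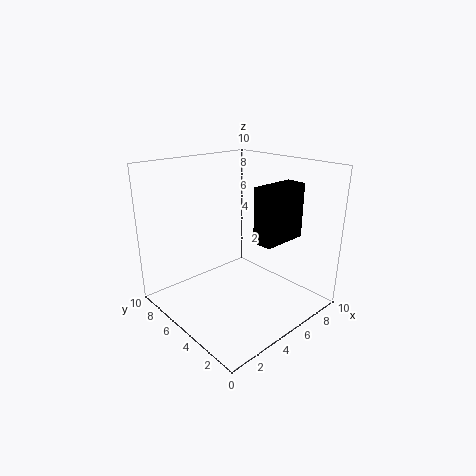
x = 6
y = 3
z = 4.5
w = 3.5
h = 4
c = 'black'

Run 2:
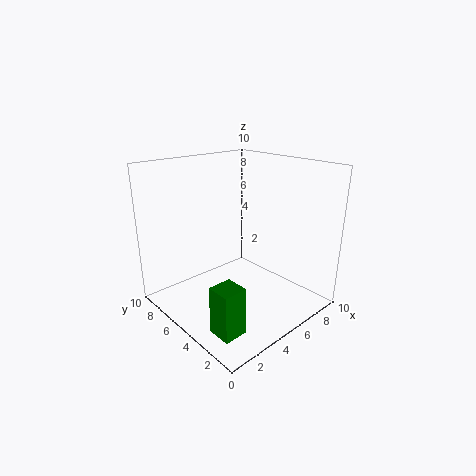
x = 0.5
y = 1
z = 1
w = 1.5
h = 3
c = 'green'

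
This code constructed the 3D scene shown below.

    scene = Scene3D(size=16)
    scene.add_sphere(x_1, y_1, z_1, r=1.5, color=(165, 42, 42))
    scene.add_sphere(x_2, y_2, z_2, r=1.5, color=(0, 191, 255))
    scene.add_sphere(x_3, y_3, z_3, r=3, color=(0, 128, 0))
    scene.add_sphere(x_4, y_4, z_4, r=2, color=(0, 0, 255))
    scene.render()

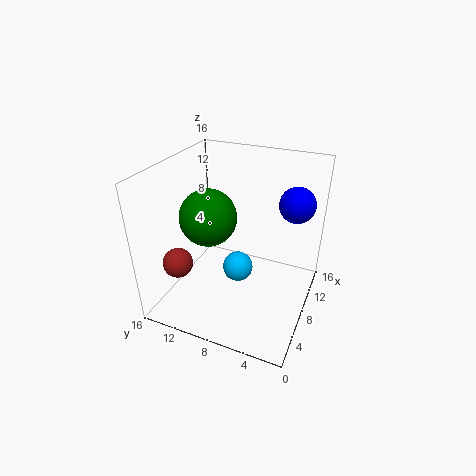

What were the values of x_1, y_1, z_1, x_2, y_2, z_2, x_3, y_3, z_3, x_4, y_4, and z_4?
x_1 = 2
y_1 = 12
z_1 = 7.5
x_2 = 4.5
y_2 = 6.5
z_2 = 7
x_3 = 6
y_3 = 10.5
z_3 = 11
x_4 = 11.5
y_4 = 2.5
z_4 = 11.5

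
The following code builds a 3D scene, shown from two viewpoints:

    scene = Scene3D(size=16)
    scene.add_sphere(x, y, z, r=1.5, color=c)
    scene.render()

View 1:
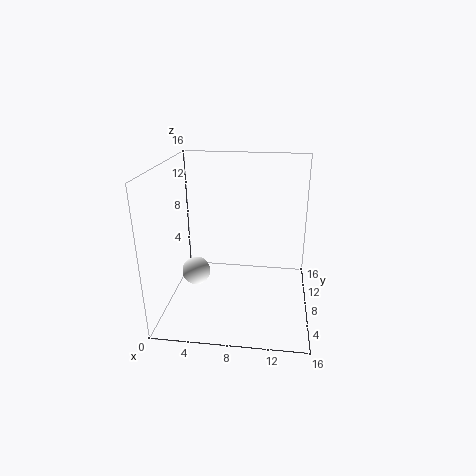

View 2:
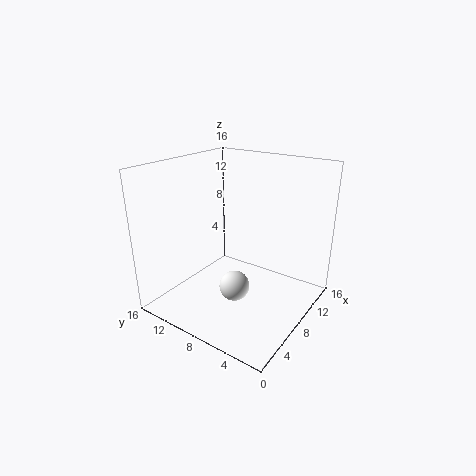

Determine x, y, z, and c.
x = 3.75, y = 5.5, z = 5, c = 'white'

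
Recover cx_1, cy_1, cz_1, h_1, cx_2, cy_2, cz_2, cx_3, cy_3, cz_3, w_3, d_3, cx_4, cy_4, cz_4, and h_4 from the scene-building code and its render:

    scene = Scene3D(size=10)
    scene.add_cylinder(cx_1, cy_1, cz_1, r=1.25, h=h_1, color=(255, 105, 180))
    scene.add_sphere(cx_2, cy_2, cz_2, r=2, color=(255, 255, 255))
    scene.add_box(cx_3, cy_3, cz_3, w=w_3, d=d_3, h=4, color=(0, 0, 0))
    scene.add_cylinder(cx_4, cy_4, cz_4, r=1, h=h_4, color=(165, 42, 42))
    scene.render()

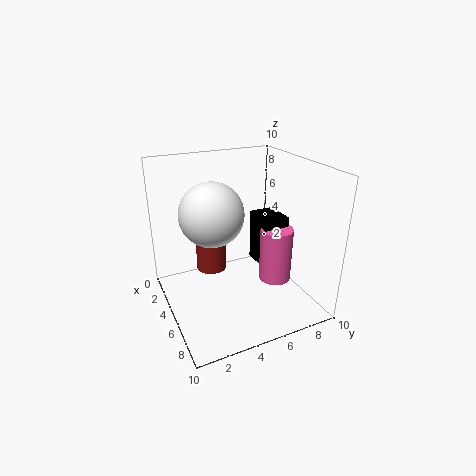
cx_1 = 4.5
cy_1 = 8.5
cz_1 = 0.5
h_1 = 4.25
cx_2 = 6
cy_2 = 2.75
cz_2 = 7.5
cx_3 = 2
cy_3 = 7.5
cz_3 = 1.5
w_3 = 2.5
d_3 = 2
cx_4 = 5
cy_4 = 3
cz_4 = 3.25
h_4 = 3.75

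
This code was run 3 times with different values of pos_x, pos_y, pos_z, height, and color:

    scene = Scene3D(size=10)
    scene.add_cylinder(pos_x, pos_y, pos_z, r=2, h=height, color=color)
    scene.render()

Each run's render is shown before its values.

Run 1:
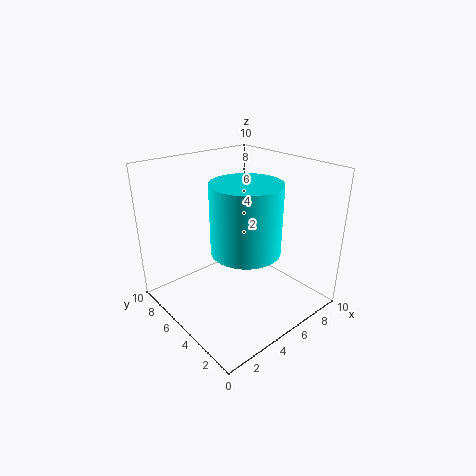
pos_x = 3, pos_y = 2, pos_z = 6, height = 4, color = 'cyan'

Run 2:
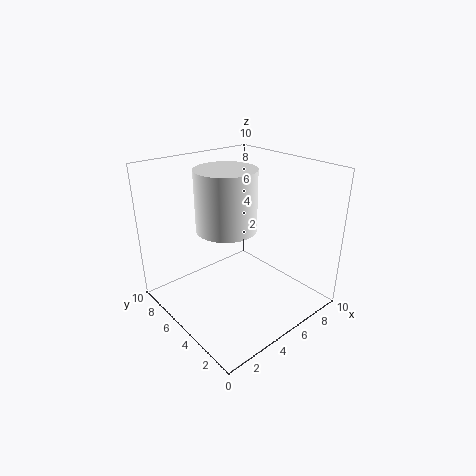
pos_x = 4, pos_y = 5, pos_z = 6, height = 4, color = 'white'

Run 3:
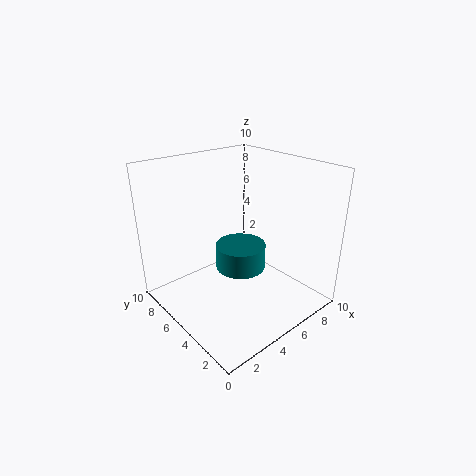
pos_x = 7, pos_y = 7, pos_z = 1, height = 2, color = 'teal'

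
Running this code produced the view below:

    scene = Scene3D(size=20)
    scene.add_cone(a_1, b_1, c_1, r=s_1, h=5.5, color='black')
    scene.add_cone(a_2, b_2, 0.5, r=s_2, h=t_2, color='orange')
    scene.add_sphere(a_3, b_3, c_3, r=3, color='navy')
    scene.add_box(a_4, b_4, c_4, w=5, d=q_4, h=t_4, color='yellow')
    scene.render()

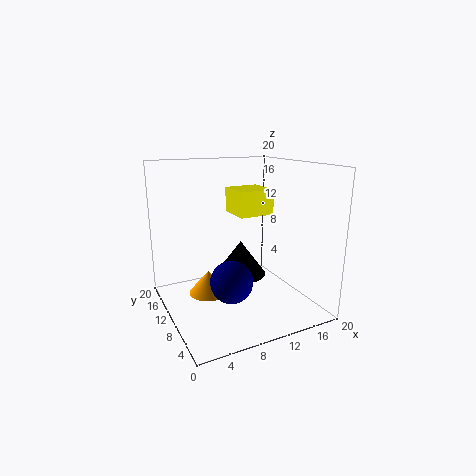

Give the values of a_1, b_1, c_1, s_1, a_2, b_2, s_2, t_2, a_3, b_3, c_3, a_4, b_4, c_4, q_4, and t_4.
a_1 = 13
b_1 = 15
c_1 = 2
s_1 = 4
a_2 = 7
b_2 = 14
s_2 = 3
t_2 = 3.5
a_3 = 8.5
b_3 = 9
c_3 = 4
a_4 = 10
b_4 = 9
c_4 = 13
q_4 = 5
t_4 = 3.5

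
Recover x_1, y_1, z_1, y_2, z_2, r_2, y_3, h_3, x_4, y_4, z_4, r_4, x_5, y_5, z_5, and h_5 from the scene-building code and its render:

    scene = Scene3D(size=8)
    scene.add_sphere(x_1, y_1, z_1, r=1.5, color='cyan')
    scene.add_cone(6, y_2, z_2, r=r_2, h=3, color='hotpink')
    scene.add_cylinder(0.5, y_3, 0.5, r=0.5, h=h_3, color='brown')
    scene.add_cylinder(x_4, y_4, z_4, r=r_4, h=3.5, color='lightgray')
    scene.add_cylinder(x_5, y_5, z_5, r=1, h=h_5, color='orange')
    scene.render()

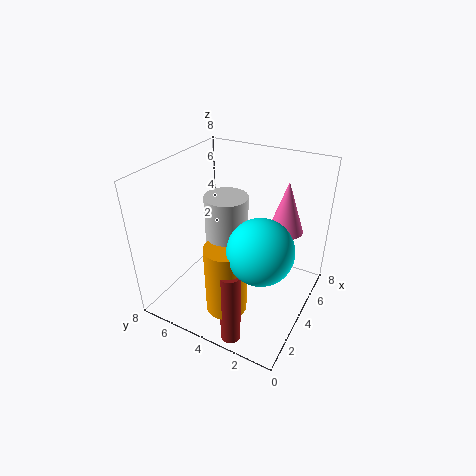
x_1 = 1.5
y_1 = 1.5
z_1 = 5.5
y_2 = 2
z_2 = 4
r_2 = 1
y_3 = 2.5
h_3 = 4
x_4 = 2
y_4 = 3.5
z_4 = 4
r_4 = 1
x_5 = 1
y_5 = 3
z_5 = 2
h_5 = 3.5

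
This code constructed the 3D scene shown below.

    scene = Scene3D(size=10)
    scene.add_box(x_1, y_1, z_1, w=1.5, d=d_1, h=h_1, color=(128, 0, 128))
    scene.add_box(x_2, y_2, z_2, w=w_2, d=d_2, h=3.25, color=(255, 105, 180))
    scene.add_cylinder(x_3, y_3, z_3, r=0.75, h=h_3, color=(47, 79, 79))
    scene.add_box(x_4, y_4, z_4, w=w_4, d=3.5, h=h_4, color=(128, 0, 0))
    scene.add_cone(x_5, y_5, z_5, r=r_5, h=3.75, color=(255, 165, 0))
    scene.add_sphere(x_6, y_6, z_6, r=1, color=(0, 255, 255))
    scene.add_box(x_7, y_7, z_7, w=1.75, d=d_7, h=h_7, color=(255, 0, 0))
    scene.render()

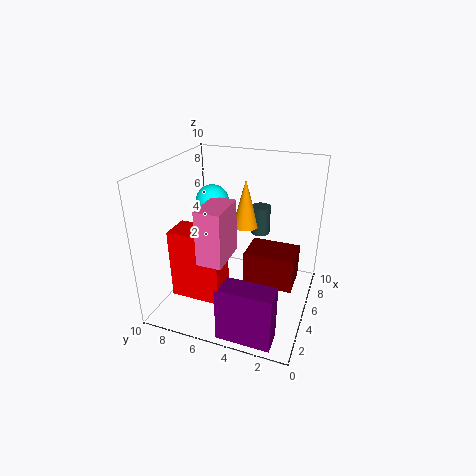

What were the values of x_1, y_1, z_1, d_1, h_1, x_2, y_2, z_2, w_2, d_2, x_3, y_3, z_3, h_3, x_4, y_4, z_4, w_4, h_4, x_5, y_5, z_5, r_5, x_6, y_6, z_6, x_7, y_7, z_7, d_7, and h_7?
x_1 = 0.25, y_1 = 1.25, z_1 = 0.25, d_1 = 3.5, h_1 = 3.75, x_2 = 0.25, y_2 = 4.25, z_2 = 5.5, w_2 = 2.5, d_2 = 1.5, x_3 = 8.75, y_3 = 4.5, z_3 = 3.75, h_3 = 2.25, x_4 = 4.75, y_4 = 1, z_4 = 1.5, w_4 = 2.5, h_4 = 2.5, x_5 = 8, y_5 = 5.5, z_5 = 4.5, r_5 = 1, x_6 = 3.25, y_6 = 6, z_6 = 8.25, x_7 = 0.25, y_7 = 4.5, z_7 = 3, d_7 = 3, h_7 = 4.25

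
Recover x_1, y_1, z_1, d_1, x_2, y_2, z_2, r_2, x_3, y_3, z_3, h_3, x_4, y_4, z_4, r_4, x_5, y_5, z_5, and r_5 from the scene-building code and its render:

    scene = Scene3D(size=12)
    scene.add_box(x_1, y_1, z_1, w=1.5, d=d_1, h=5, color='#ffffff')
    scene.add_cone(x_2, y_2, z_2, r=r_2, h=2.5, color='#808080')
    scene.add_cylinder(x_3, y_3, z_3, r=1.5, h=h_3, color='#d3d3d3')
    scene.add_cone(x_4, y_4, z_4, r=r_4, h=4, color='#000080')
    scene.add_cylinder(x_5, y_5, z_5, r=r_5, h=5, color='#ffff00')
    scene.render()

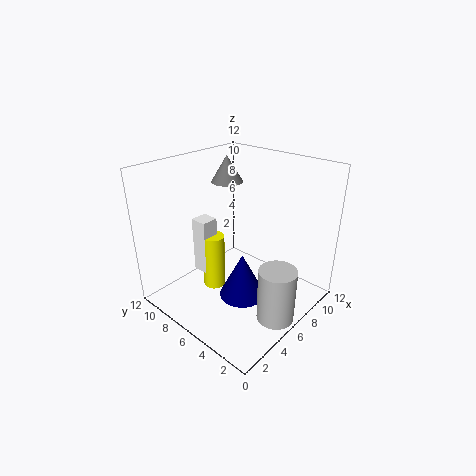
x_1 = 4.5; y_1 = 8.5; z_1 = 2; d_1 = 1.5; x_2 = 9.5; y_2 = 10.5; z_2 = 9; r_2 = 1.5; x_3 = 5.5; y_3 = 1.5; z_3 = 0.5; h_3 = 4.5; x_4 = 6; y_4 = 5.5; z_4 = 0.5; r_4 = 2; x_5 = 5.5; y_5 = 8.5; z_5 = 0.5; r_5 = 1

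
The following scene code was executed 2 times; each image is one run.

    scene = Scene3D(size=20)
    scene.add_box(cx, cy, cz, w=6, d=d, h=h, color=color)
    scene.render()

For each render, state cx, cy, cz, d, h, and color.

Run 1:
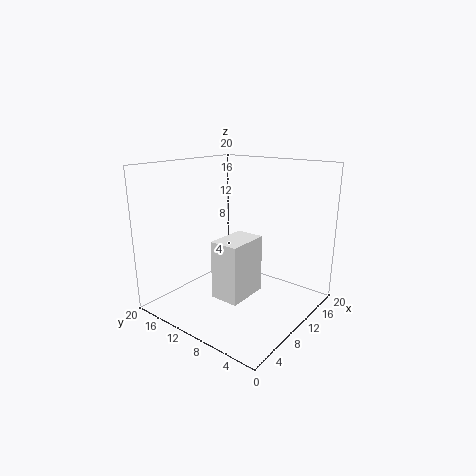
cx = 5.5; cy = 7; cz = 2.5; d = 4; h = 8; color = 'white'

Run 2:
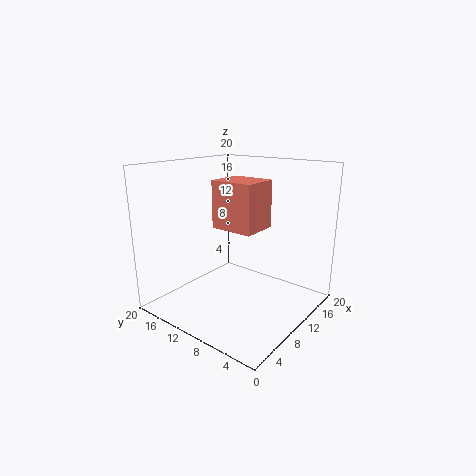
cx = 12.5; cy = 10; cz = 9.5; d = 7; h = 7.5; color = 'salmon'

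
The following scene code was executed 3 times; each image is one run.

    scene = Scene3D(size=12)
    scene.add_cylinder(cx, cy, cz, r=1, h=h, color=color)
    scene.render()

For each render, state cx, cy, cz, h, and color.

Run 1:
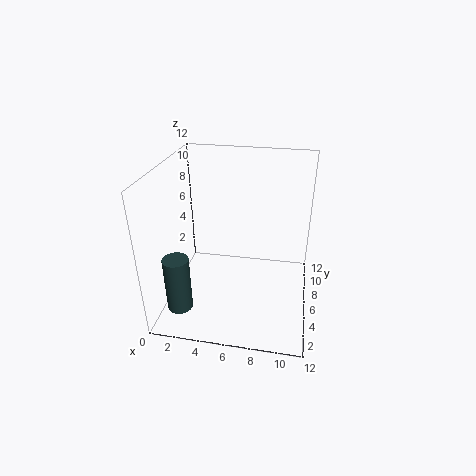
cx = 2, cy = 2, cz = 1.5, h = 4.5, color = 'darkslategray'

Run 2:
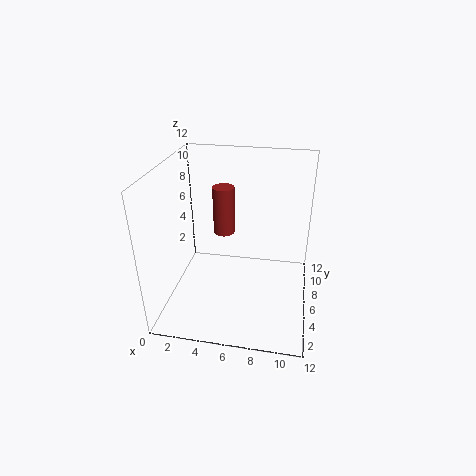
cx = 4, cy = 9.5, cz = 4.5, h = 4.5, color = 'brown'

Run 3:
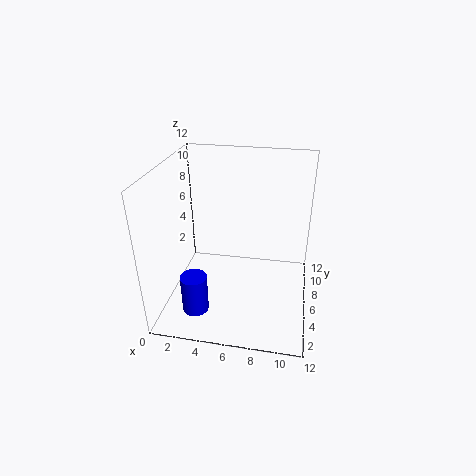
cx = 3.5, cy = 1.5, cz = 2, h = 3, color = 'blue'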